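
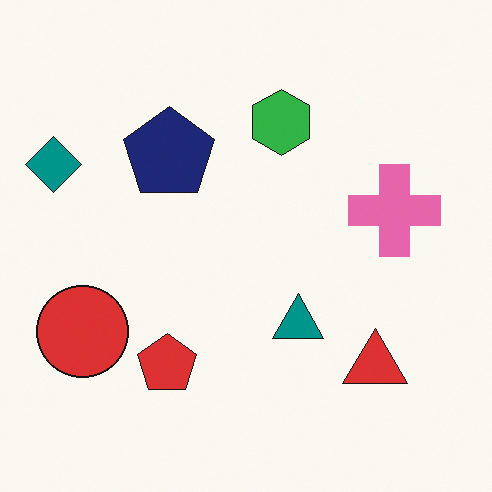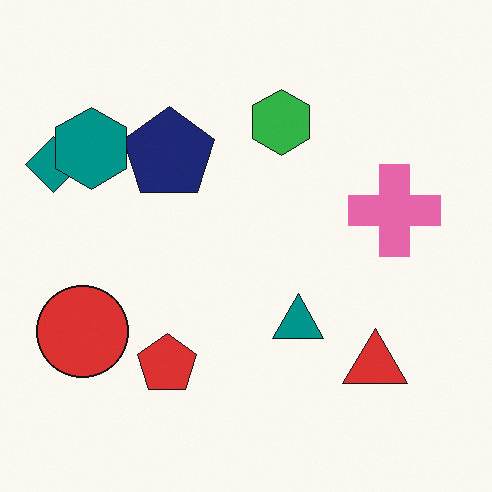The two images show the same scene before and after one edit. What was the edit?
The image was overlaid with an additional teal hexagon.

A teal hexagon appears in the second image that is absent from the first.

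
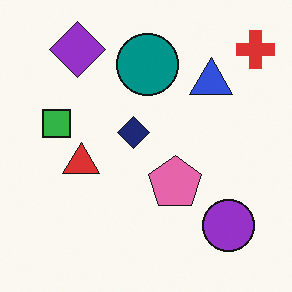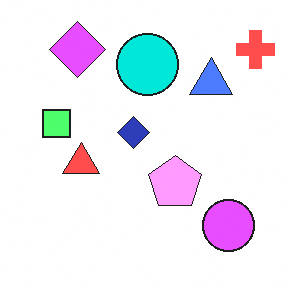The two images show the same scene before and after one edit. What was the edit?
Noticeably brightened.

Every pixel — background and shapes alike — is uniformly brightened.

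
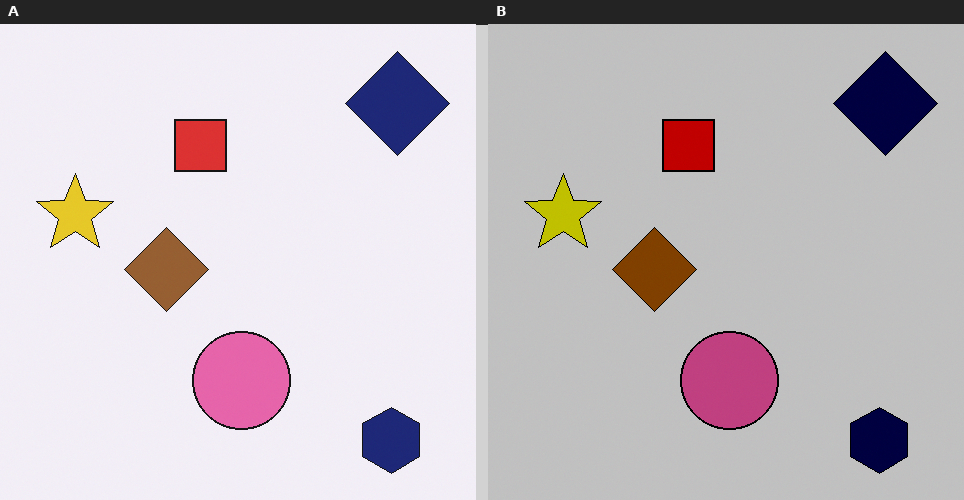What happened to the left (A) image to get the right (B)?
Aggressively posterized.

Each flat color has snapped to a coarser quantized level — most visibly, the near-white background has dropped to a flat grey.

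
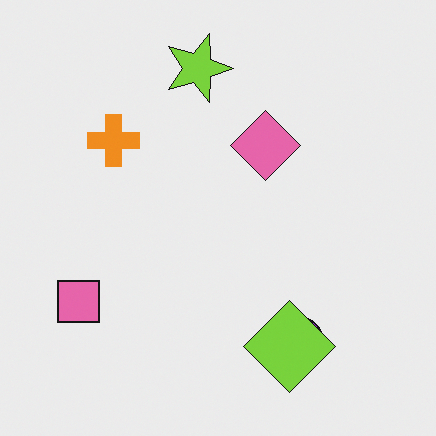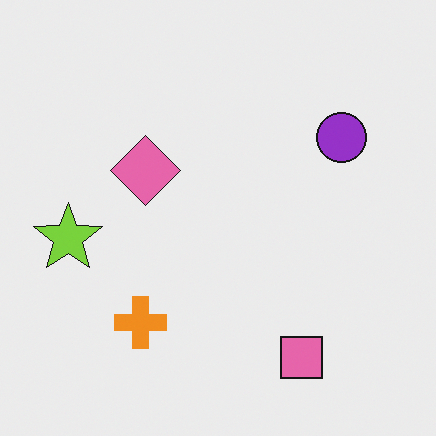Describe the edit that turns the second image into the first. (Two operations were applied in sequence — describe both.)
The first image is the second rotated 90° clockwise, then overlaid with an additional lime diamond.

The pink square sits in the bottom-right of the second image and the bottom-left of the first — consistent with a whole-image 90° clockwise rotation. A lime diamond appears in the first image that is absent from the second.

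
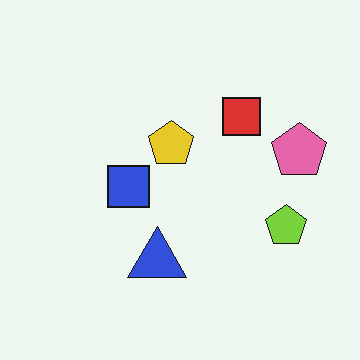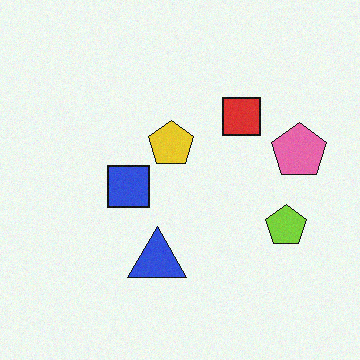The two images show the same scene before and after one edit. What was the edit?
Degraded with subtle gaussian noise.

Random speckle covers the whole image, including the flat background.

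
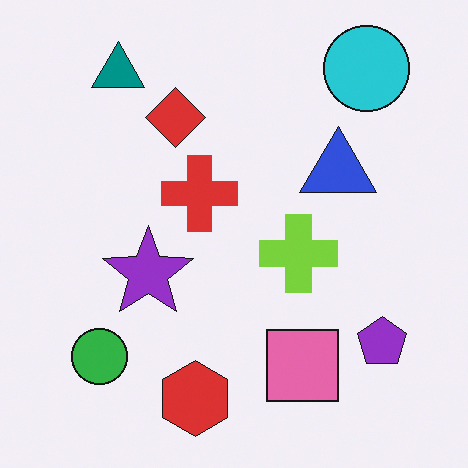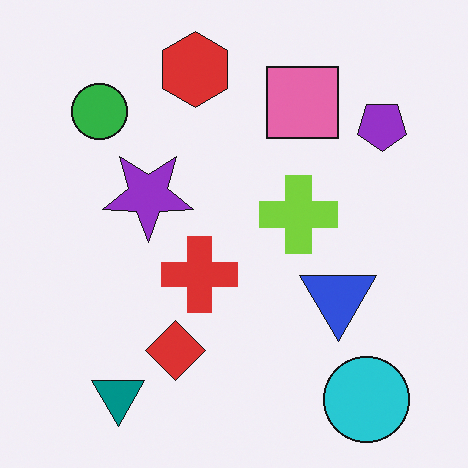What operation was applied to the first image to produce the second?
The transformation is: flipped vertically (top ↔ bottom).

The cyan circle is in the top-right of the first image and the bottom-right of the second — shapes on opposite sides of the horizontal midline have swapped in a mirror flip.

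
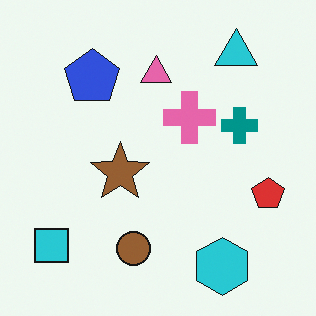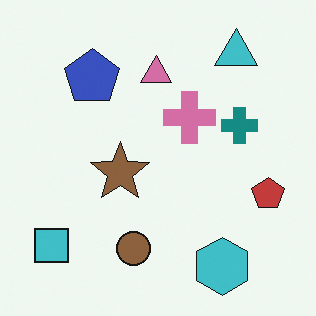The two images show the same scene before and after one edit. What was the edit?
The transformation is: slightly desaturated.

All colors are more muted and greyish — a global saturation change.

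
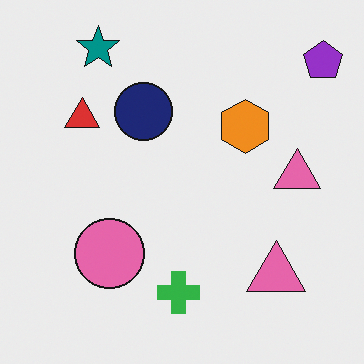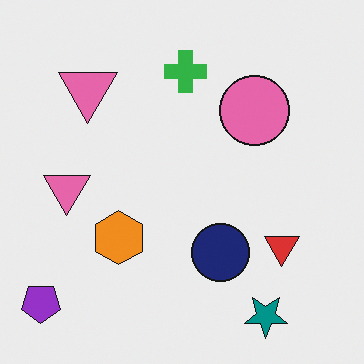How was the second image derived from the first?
It was rotated 180°.

The purple pentagon sits in the top-right of the first image and the bottom-left of the second — consistent with a whole-image 180° rotation.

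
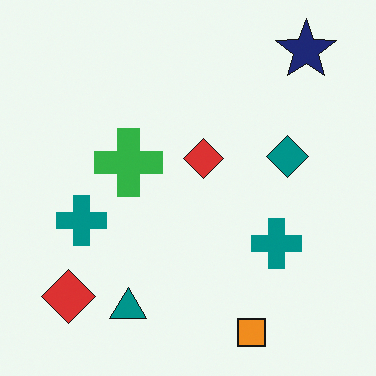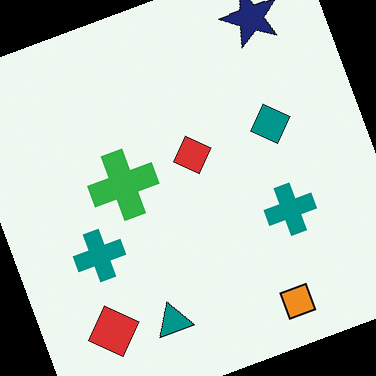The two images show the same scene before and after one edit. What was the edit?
The image was rotated counter-clockwise by a moderate amount.

Every shape is tilted by the same angle and the image corners show triangular fill wedges — a whole-image rotation by a non-right angle.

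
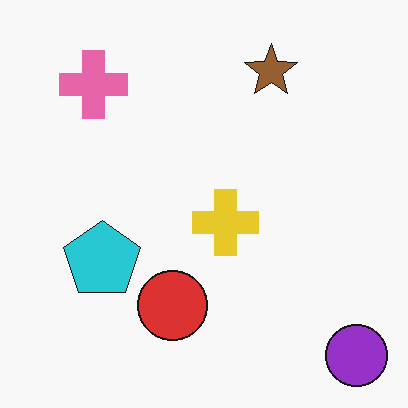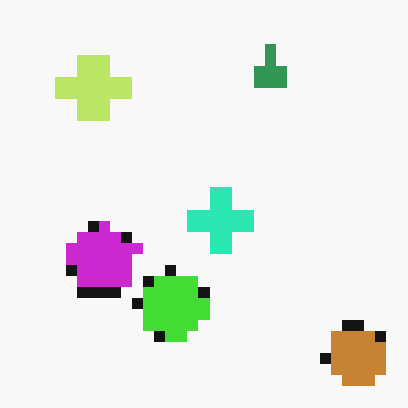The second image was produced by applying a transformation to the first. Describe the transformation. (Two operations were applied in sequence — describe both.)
It was hue-shifted through roughly a third of the color wheel, then coarsely pixelated.

Every shape's color has rotated by the same amount around the hue wheel — a uniform hue shift. Shapes are reduced to large square blocks; fine edges and outlines are lost — a downscale-then-upscale (mosaic) effect.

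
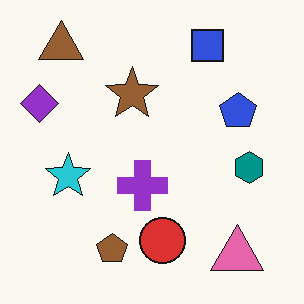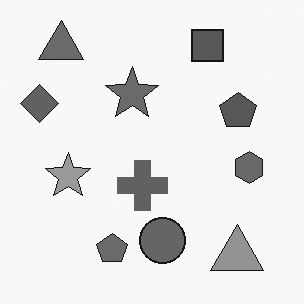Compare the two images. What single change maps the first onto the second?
The transformation is: converted to grayscale.

All color is removed — every shape is now a shade of grey.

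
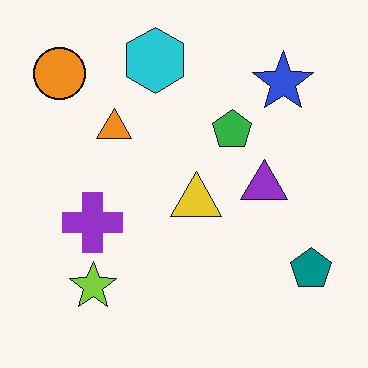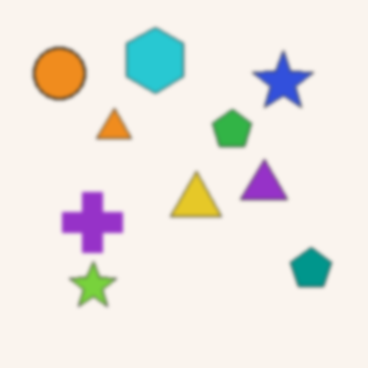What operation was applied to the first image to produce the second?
It was lightly blurred.

Shape edges and outlines are uniformly softened across the whole image.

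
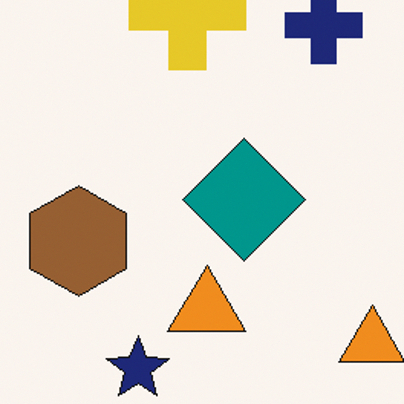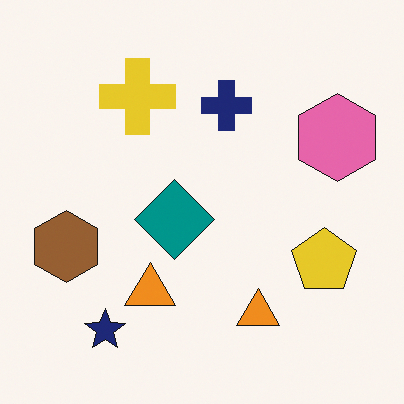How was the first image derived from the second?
It was cropped slightly and scaled back up.

The visible shapes are larger and the field of view is narrower; shapes near the original edges may be partly or wholly outside the frame — a crop-and-rescale.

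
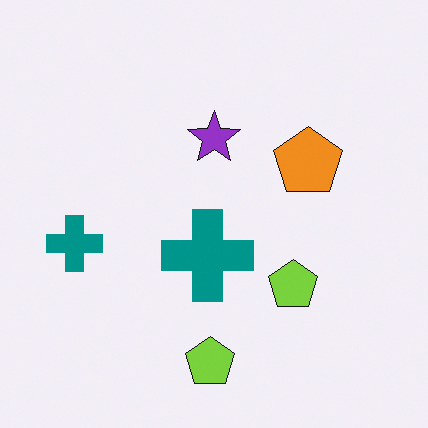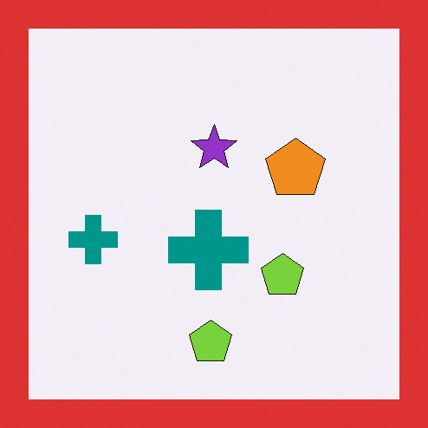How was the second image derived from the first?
The transformation is: framed with a red border.

A solid red frame runs around the edge of the second image, with the content slightly shrunk inside it.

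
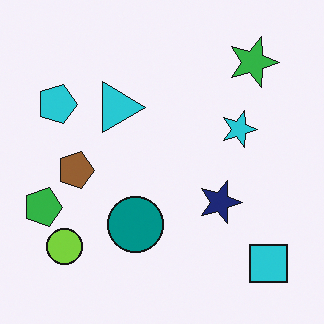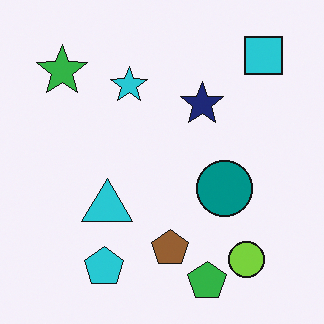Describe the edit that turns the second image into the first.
Rotated 90° clockwise.

The cyan square sits in the top-right of the second image and the bottom-right of the first — consistent with a whole-image 90° clockwise rotation.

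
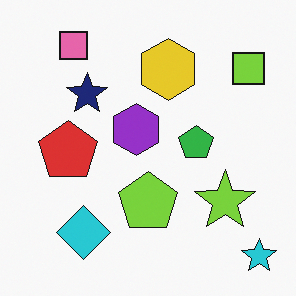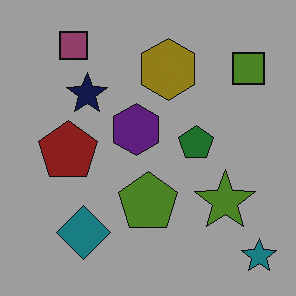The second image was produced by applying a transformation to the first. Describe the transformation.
The image was noticeably darkened.

Every pixel — background and shapes alike — is uniformly darkened.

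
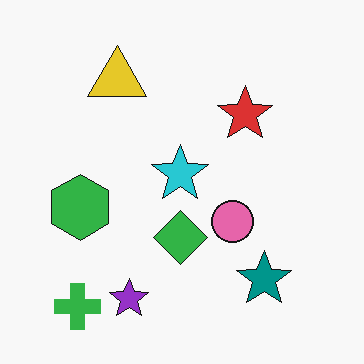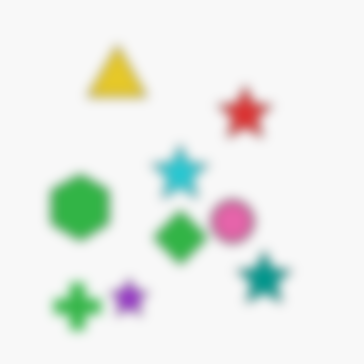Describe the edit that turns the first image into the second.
It was strongly gaussian-blurred.

Shape edges and outlines are uniformly softened across the whole image.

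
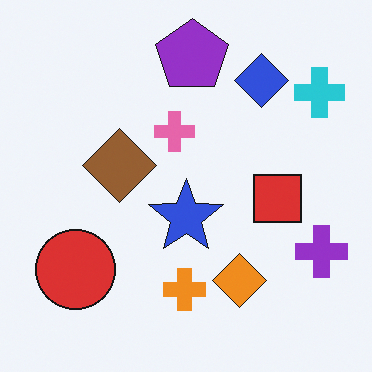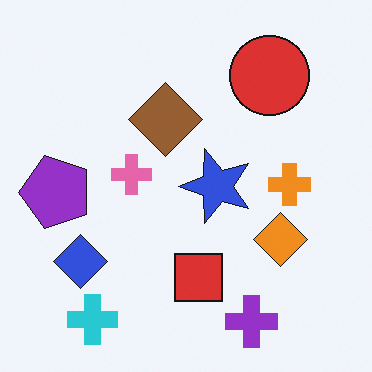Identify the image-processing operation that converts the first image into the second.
The second image is the first transposed (reflected across the top-left ↔ bottom-right diagonal).

Shapes have swapped their row and column positions — what was in the top-right is now in the bottom-left — a diagonal reflection.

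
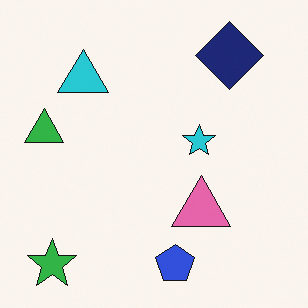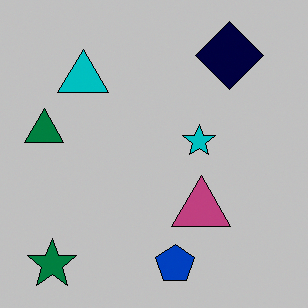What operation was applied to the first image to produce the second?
Aggressively posterized.

Each flat color has snapped to a coarser quantized level — most visibly, the near-white background has dropped to a flat grey.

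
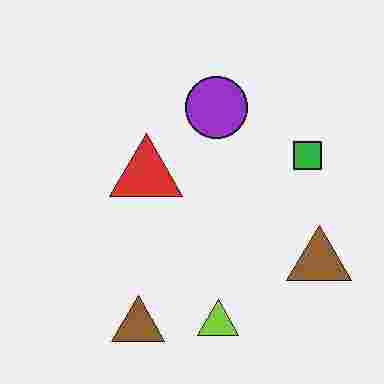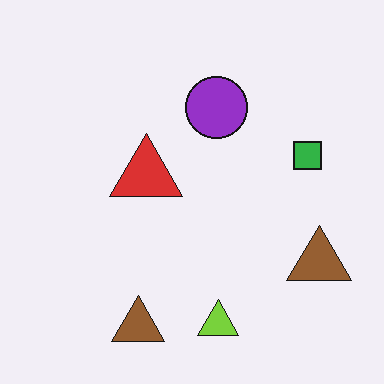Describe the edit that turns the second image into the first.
The transformation is: heavily JPEG-compressed with obvious blocking artifacts.

Blocky 8×8 compression artifacts appear around shape edges and the flat background shows ringing — characteristic JPEG degradation.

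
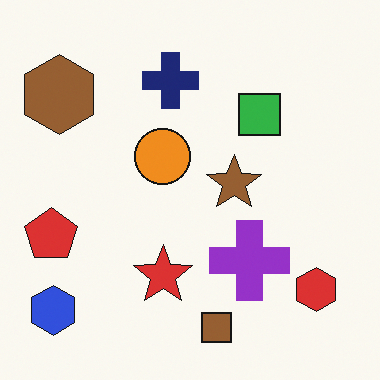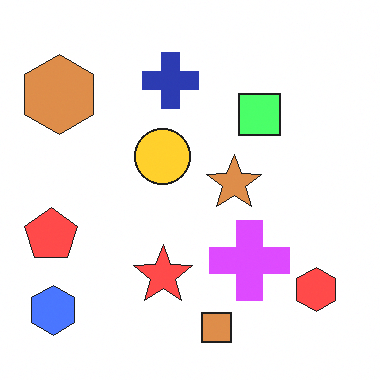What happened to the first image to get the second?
It was brightened a lot.

Every pixel — background and shapes alike — is uniformly brightened.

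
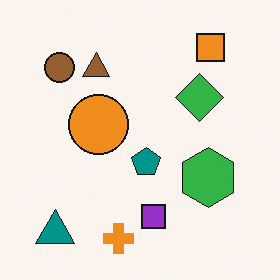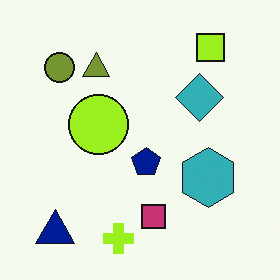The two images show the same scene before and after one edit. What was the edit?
Hue-shifted by a small amount.

Every shape's color has rotated by the same amount around the hue wheel — a uniform hue shift.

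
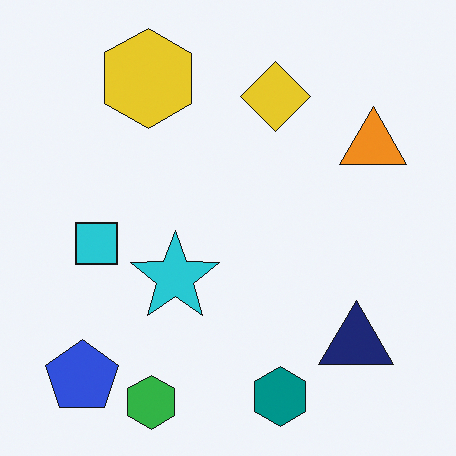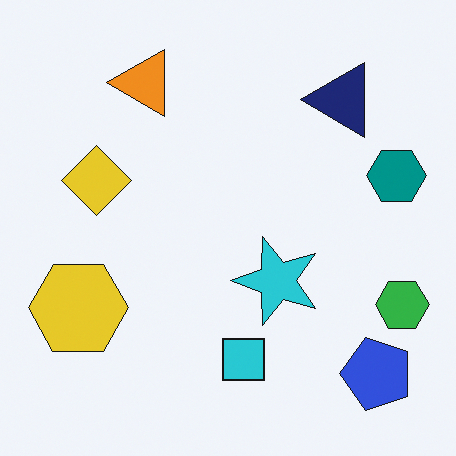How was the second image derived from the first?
Rotated 90° counter-clockwise.

The blue pentagon sits in the bottom-left of the first image and the bottom-right of the second — consistent with a whole-image 90° counter-clockwise rotation.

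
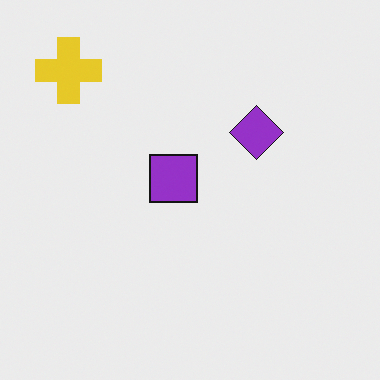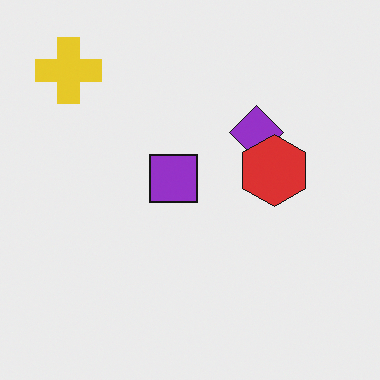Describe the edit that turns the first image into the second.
It was overlaid with an additional red hexagon.

A red hexagon appears in the second image that is absent from the first.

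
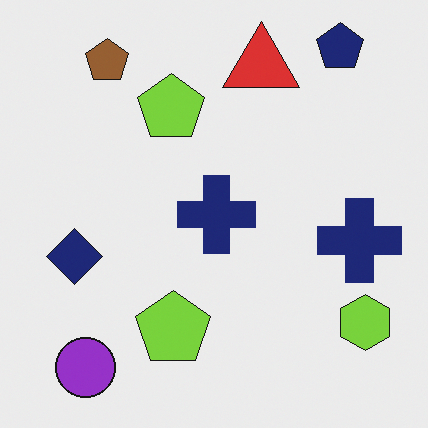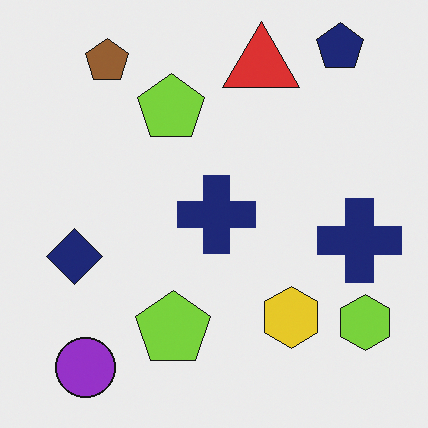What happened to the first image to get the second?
Overlaid with an additional yellow hexagon.

A yellow hexagon appears in the second image that is absent from the first.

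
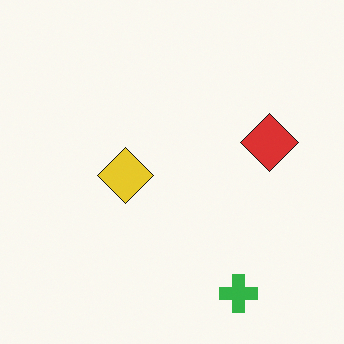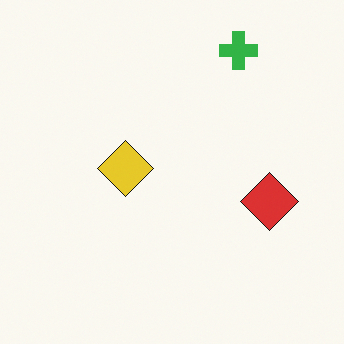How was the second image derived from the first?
The second image is the first flipped vertically (top ↔ bottom).

The green cross is in the bottom-right of the first image and the top-right of the second — shapes on opposite sides of the horizontal midline have swapped in a mirror flip.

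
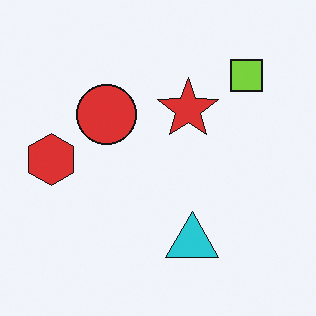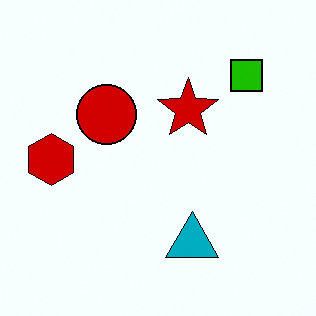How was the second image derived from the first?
The second image is the first boosted in contrast.

Tones are pushed away from mid-grey across the whole image — a global contrast change.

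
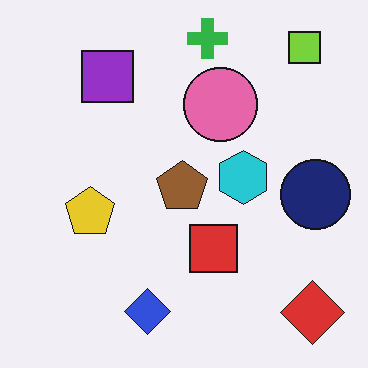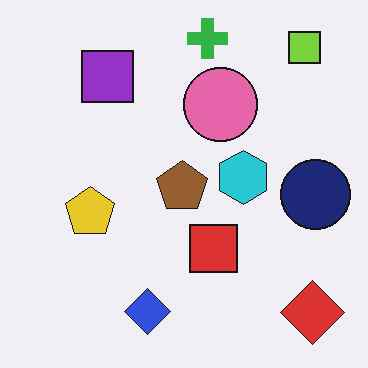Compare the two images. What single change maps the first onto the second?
Given moderate JPEG compression.

Blocky 8×8 compression artifacts appear around shape edges and the flat background shows ringing — characteristic JPEG degradation.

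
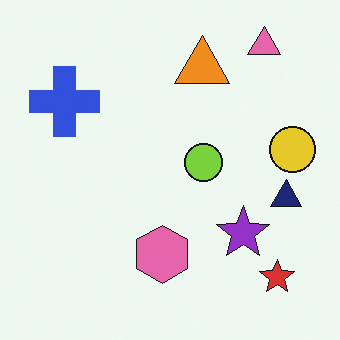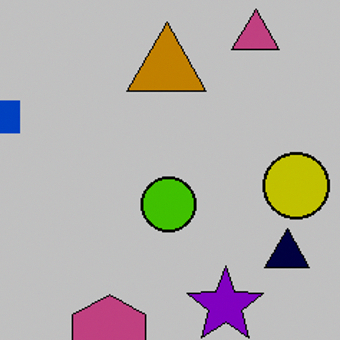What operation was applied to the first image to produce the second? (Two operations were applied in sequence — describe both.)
The transformation is: heavily posterized to just a handful of flat colors, then cropped to a modestly smaller region and rescaled.

Each flat color has snapped to a coarser quantized level — most visibly, the near-white background has dropped to a flat grey. The visible shapes are larger and the field of view is narrower; shapes near the original edges may be partly or wholly outside the frame — a crop-and-rescale.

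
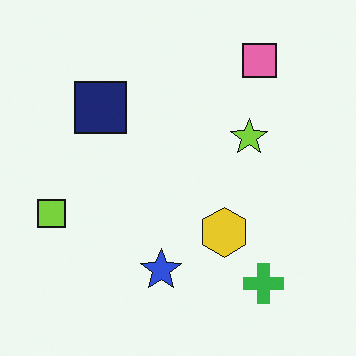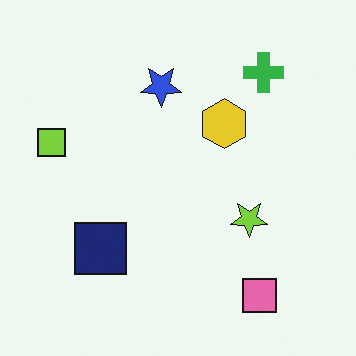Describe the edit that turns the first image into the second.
The second image is the first flipped vertically (top ↔ bottom).

The pink square is in the top-right of the first image and the bottom-right of the second — shapes on opposite sides of the horizontal midline have swapped in a mirror flip.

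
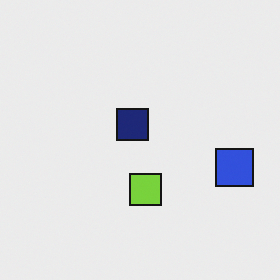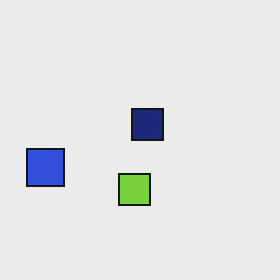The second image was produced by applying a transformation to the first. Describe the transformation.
This is the original image flipped horizontally (left ↔ right).

The blue square is in the right of the first image and the left of the second — shapes on opposite sides of the vertical midline have swapped in a mirror flip.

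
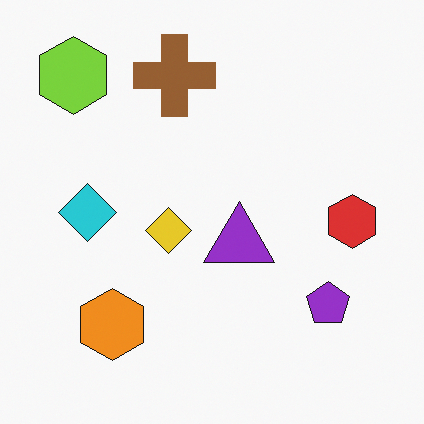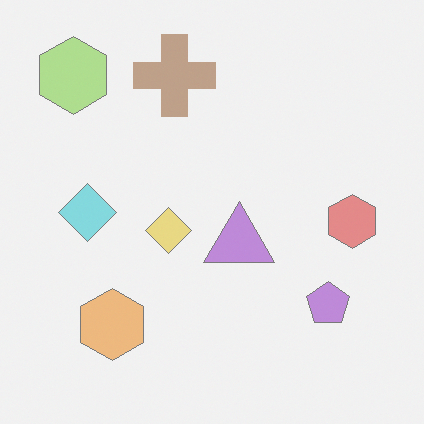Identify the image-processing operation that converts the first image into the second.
This is the original image washed out (contrast reduced).

Tones are pushed toward mid-grey across the whole image — a global contrast change.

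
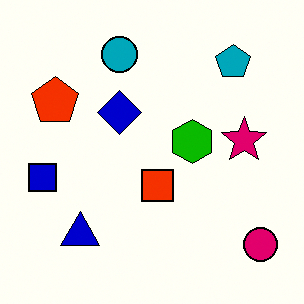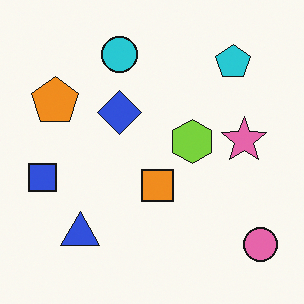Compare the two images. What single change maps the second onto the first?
This is the original image given much higher contrast.

Tones are pushed away from mid-grey across the whole image — a global contrast change.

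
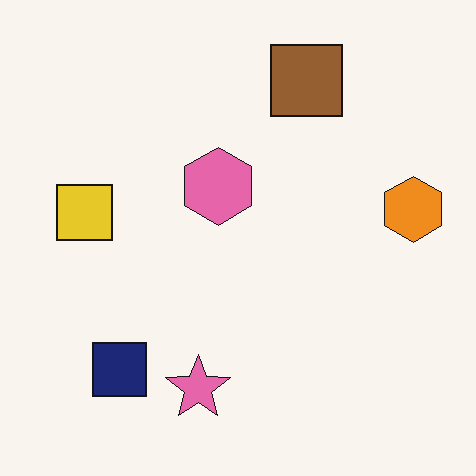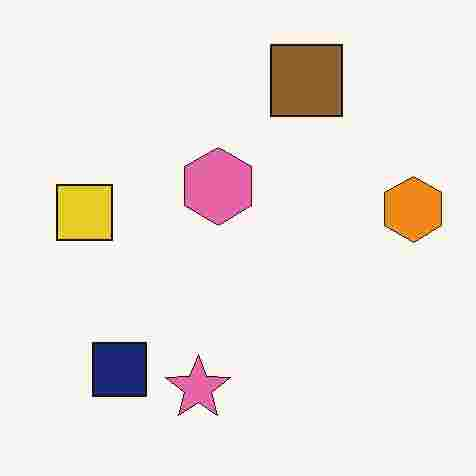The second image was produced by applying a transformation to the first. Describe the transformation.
The image was heavily JPEG-compressed with obvious blocking artifacts.

Blocky 8×8 compression artifacts appear around shape edges and the flat background shows ringing — characteristic JPEG degradation.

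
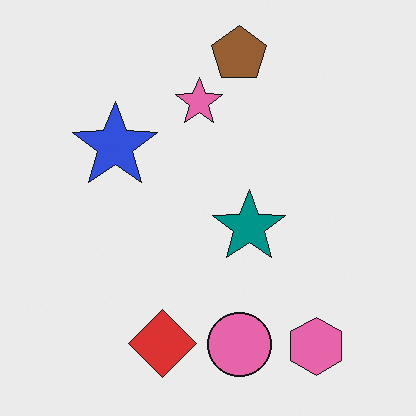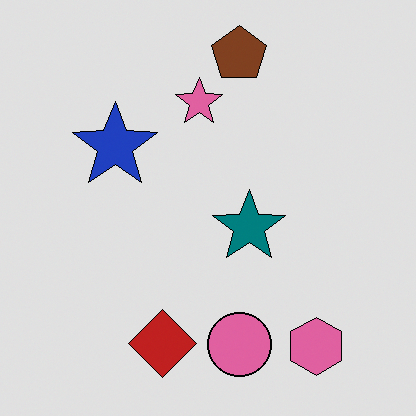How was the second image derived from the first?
Posterized to a reduced palette.

Each flat color has snapped to a coarser quantized level — most visibly, the near-white background has dropped to a flat grey.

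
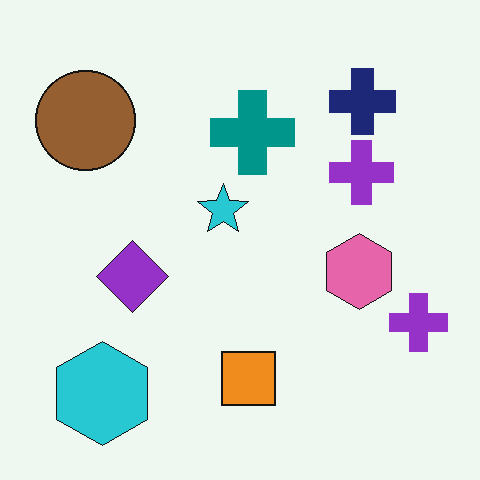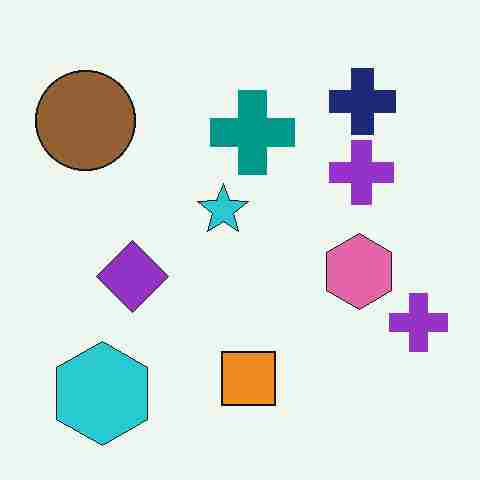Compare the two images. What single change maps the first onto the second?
This is the original image degraded with heavy JPEG compression.

Blocky 8×8 compression artifacts appear around shape edges and the flat background shows ringing — characteristic JPEG degradation.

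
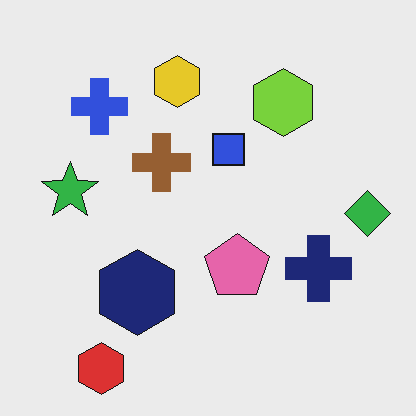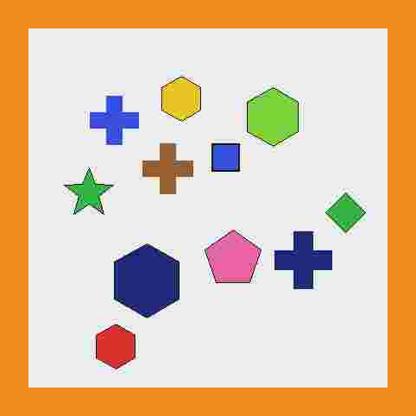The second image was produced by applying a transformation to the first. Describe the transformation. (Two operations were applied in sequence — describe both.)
The transformation is: heavily JPEG-compressed with obvious blocking artifacts, then framed with a orange border.

Blocky 8×8 compression artifacts appear around shape edges and the flat background shows ringing — characteristic JPEG degradation. A solid orange frame runs around the edge of the second image, with the content slightly shrunk inside it.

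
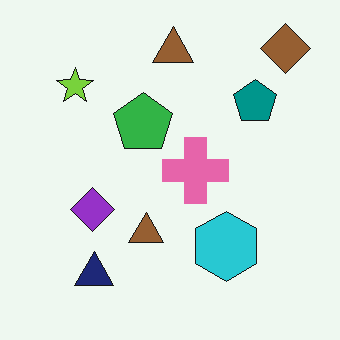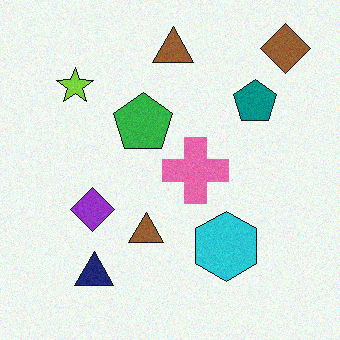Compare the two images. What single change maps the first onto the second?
The transformation is: degraded with light additive noise.

Random speckle covers the whole image, including the flat background.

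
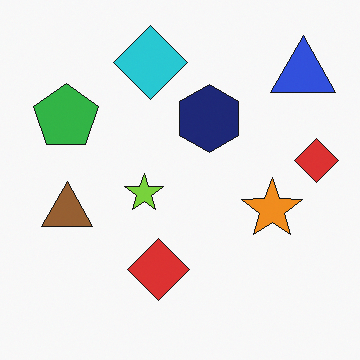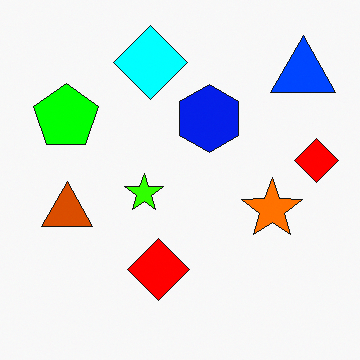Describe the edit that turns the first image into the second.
The image was made much more vivid (saturation change).

All colors are more vivid — a global saturation change.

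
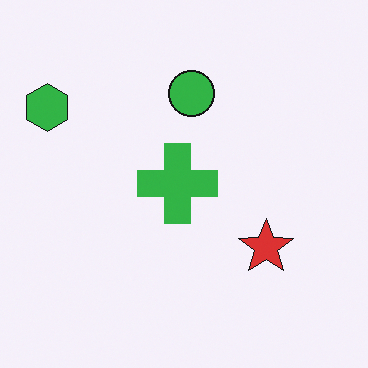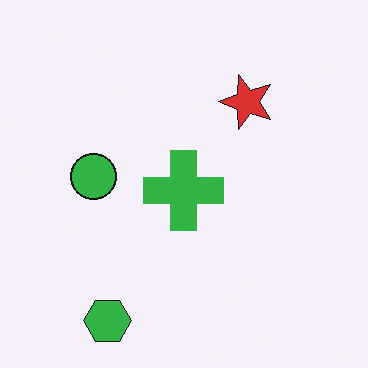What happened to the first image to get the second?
The second image is the first rotated 90° counter-clockwise.

The green hexagon sits in the top-left of the first image and the bottom-left of the second — consistent with a whole-image 90° counter-clockwise rotation.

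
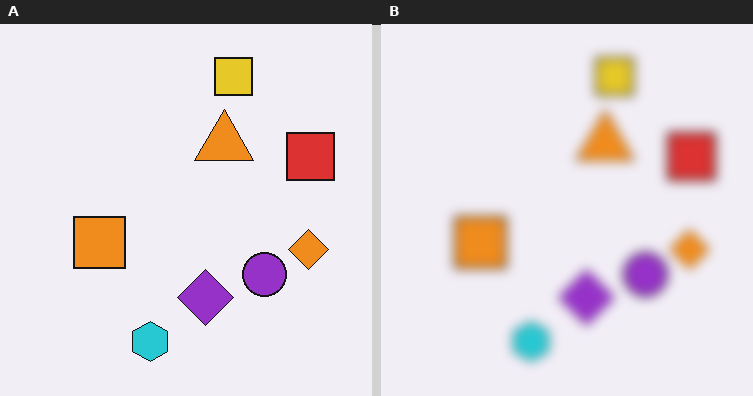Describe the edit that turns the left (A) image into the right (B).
The transformation is: heavily blurred.

Shape edges and outlines are uniformly softened across the whole image.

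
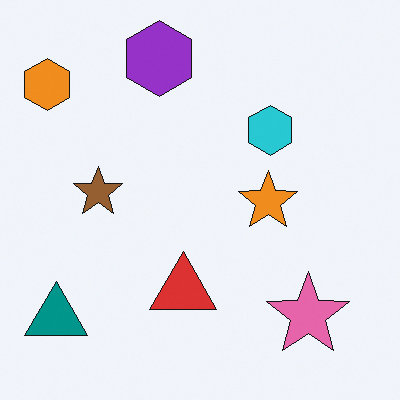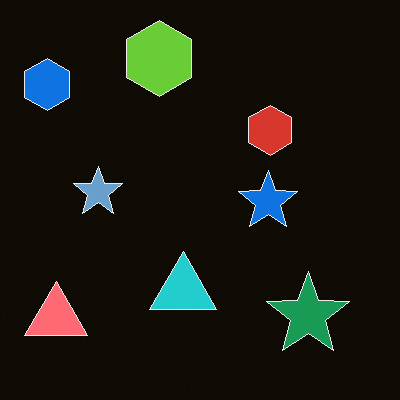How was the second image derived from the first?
The transformation is: color-inverted (negative).

The light background has become dark and every shape's color is its complement — a photographic negative.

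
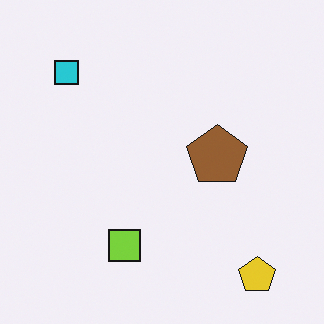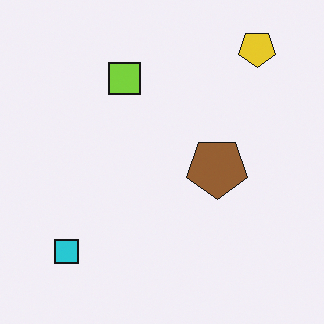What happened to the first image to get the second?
Flipped vertically (top ↔ bottom).

The yellow pentagon is in the bottom-right of the first image and the top-right of the second — shapes on opposite sides of the horizontal midline have swapped in a mirror flip.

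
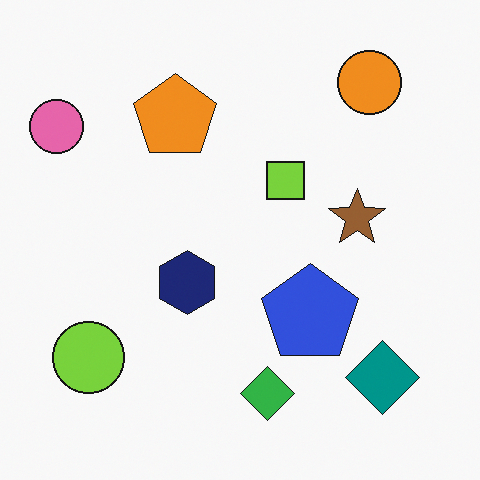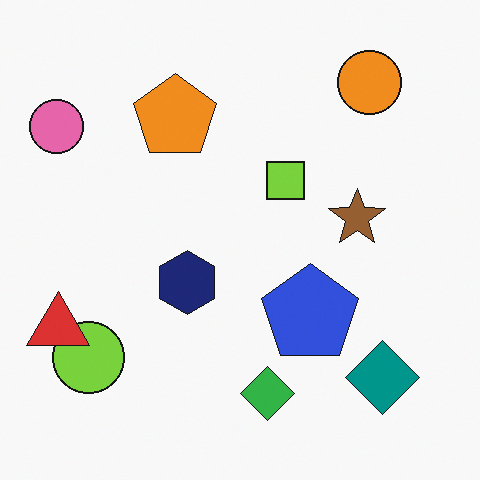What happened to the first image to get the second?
It was overlaid with an additional red triangle.

A red triangle appears in the second image that is absent from the first.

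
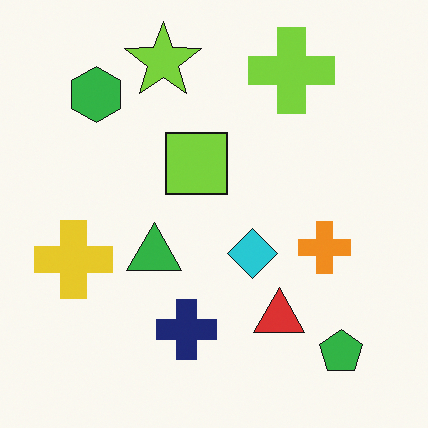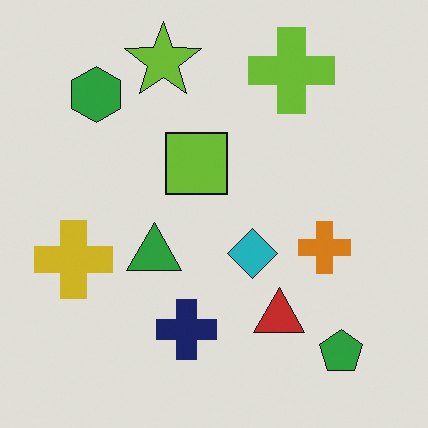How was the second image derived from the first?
Slightly darkened.

Every pixel — background and shapes alike — is uniformly darkened.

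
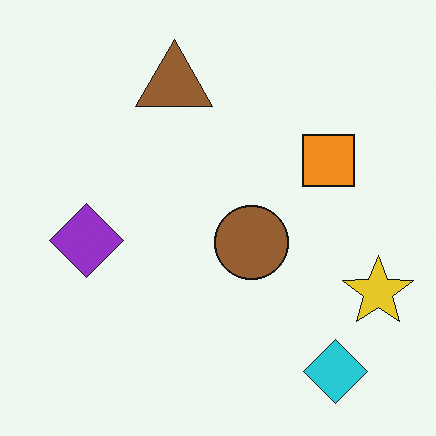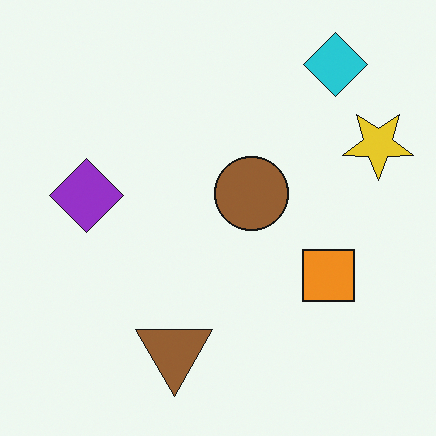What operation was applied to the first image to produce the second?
The image was flipped vertically (top ↔ bottom).

The cyan diamond is in the bottom-right of the first image and the top-right of the second — shapes on opposite sides of the horizontal midline have swapped in a mirror flip.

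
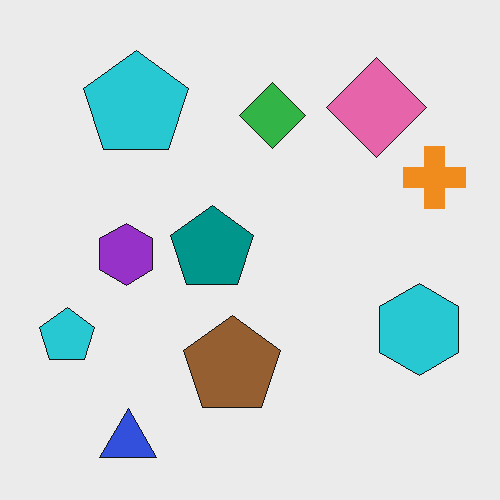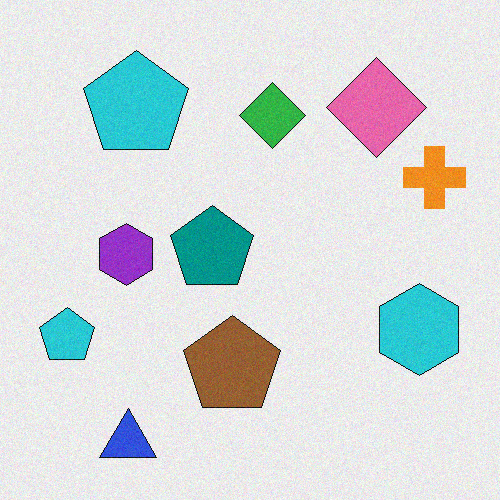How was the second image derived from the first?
Degraded with a light layer of grain.

Random speckle covers the whole image, including the flat background.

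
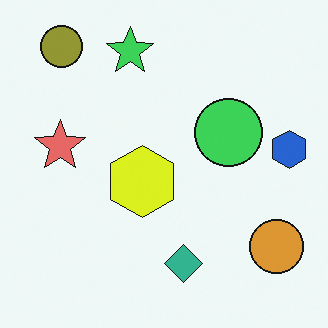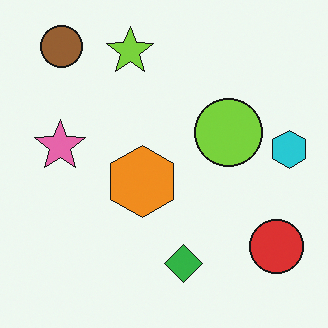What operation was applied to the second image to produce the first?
Hue-shifted by a small amount.

Every shape's color has rotated by the same amount around the hue wheel — a uniform hue shift.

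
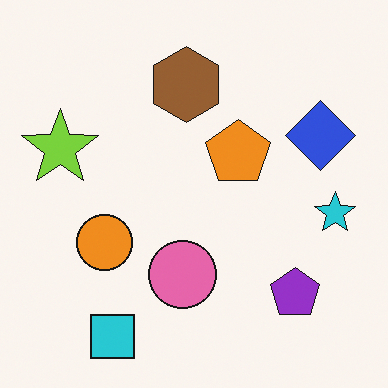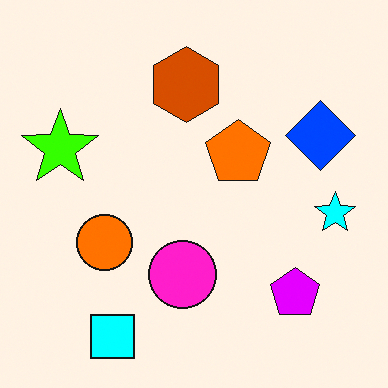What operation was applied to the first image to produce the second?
Heavily oversaturated.

All colors are more vivid — a global saturation change.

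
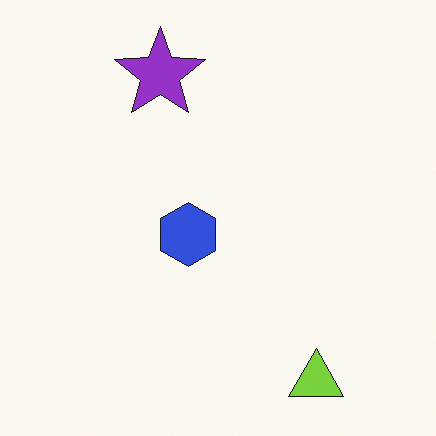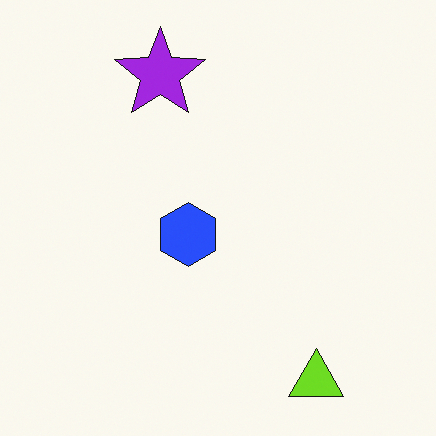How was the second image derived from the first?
The second image is the first slightly oversaturated.

All colors are more vivid — a global saturation change.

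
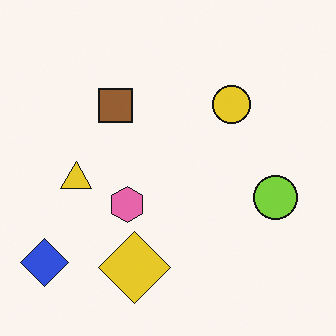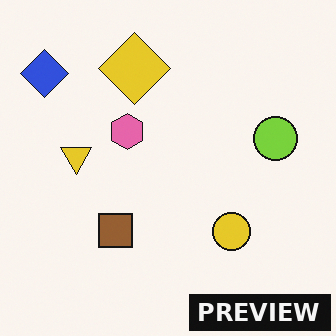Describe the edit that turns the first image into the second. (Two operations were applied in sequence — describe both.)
The transformation is: flipped vertically (top ↔ bottom), then watermarked with the text "PREVIEW" in the lower-right corner.

The yellow diamond is in the bottom of the first image and the top of the second — shapes on opposite sides of the horizontal midline have swapped in a mirror flip. A dark label reading "PREVIEW" appears in the lower-right corner.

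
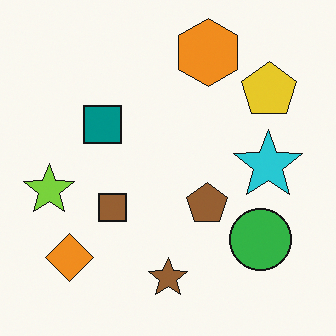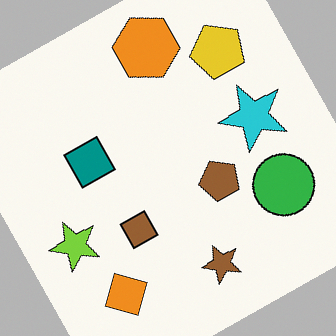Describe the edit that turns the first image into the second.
This is the original image rotated counter-clockwise by a moderate amount.

Every shape is tilted by the same angle and the image corners show triangular fill wedges — a whole-image rotation by a non-right angle.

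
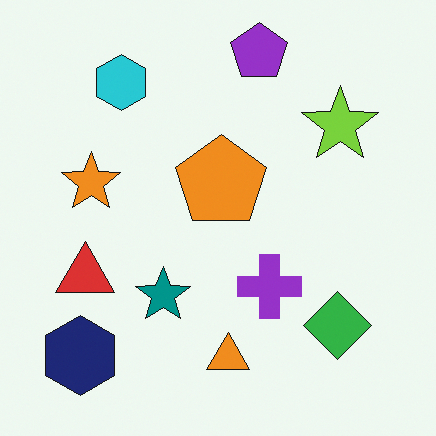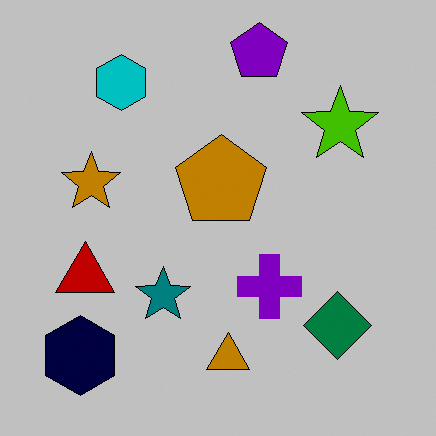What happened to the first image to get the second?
Heavily posterized to just a handful of flat colors.

Each flat color has snapped to a coarser quantized level — most visibly, the near-white background has dropped to a flat grey.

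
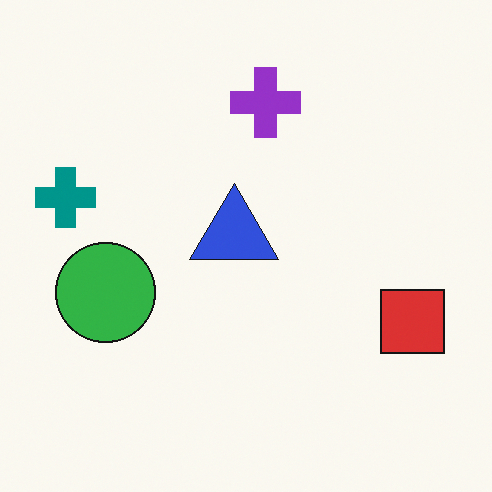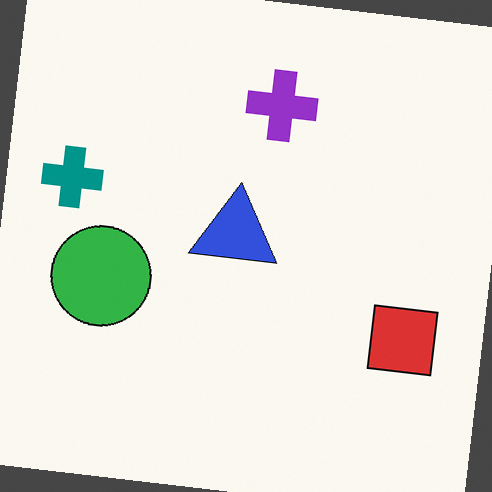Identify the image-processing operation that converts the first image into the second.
This is the original image rotated clockwise by a slight angle.

Every shape is tilted by the same angle and the image corners show triangular fill wedges — a whole-image rotation by a non-right angle.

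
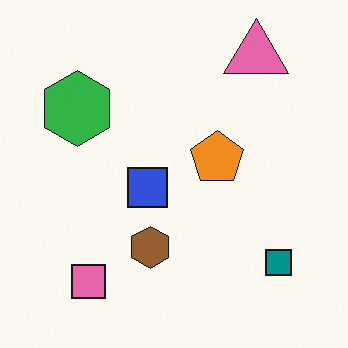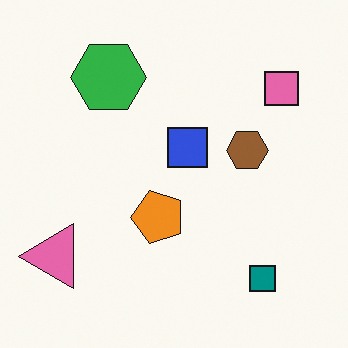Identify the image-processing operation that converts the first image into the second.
It was transposed (reflected across the top-left ↔ bottom-right diagonal).

Shapes have swapped their row and column positions — what was in the top-right is now in the bottom-left — a diagonal reflection.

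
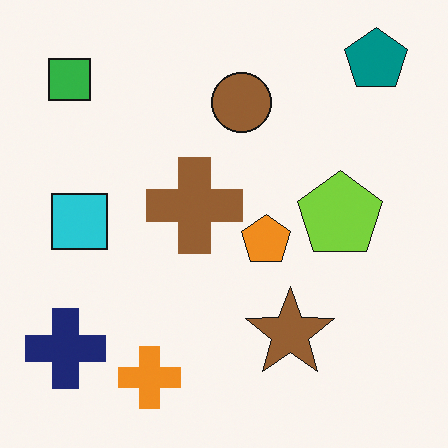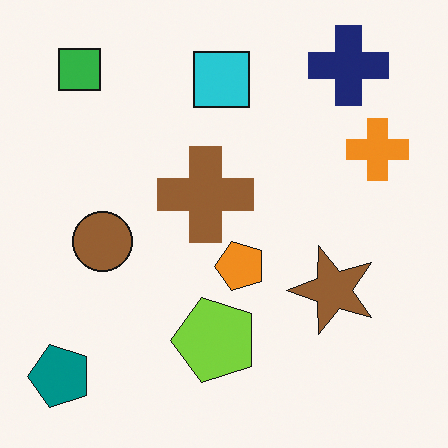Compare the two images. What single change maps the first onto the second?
It was transposed (reflected across the top-left ↔ bottom-right diagonal).

Shapes have swapped their row and column positions — what was in the top-right is now in the bottom-left — a diagonal reflection.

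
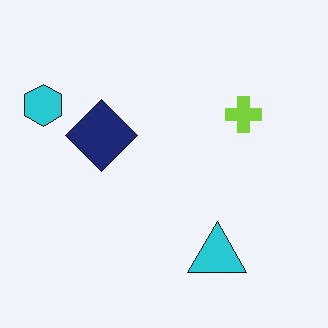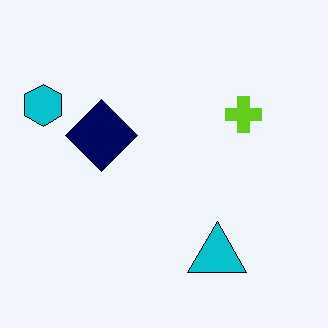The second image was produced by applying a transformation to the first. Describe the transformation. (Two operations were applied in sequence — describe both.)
The transformation is: given slightly increased contrast, then given moderate JPEG compression.

Tones are pushed away from mid-grey across the whole image — a global contrast change. Blocky 8×8 compression artifacts appear around shape edges and the flat background shows ringing — characteristic JPEG degradation.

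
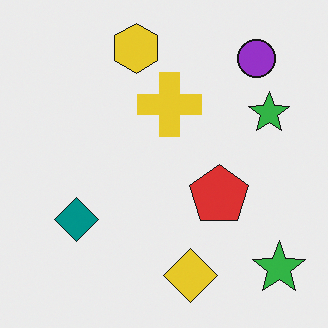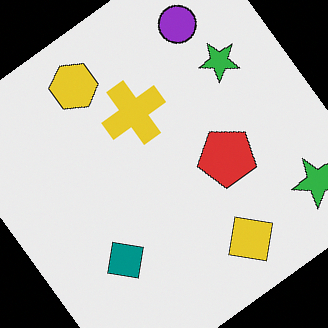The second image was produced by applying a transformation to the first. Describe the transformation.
This is the original image rotated counter-clockwise by a large amount — several tens of degrees.

Every shape is tilted by the same angle and the image corners show triangular fill wedges — a whole-image rotation by a non-right angle.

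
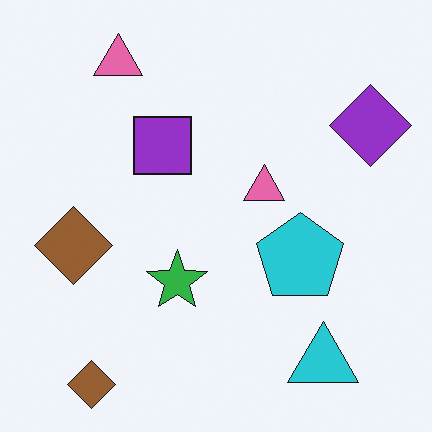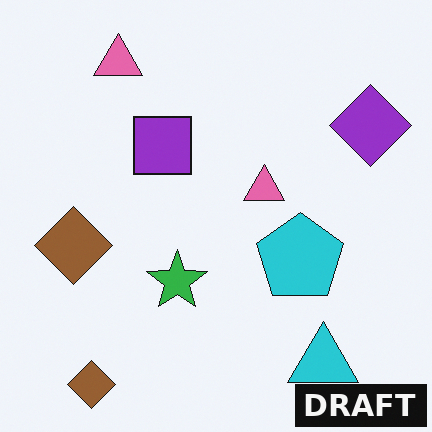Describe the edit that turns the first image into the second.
The second image is the first watermarked with the text "DRAFT" in the lower-right corner.

A dark label reading "DRAFT" appears in the lower-right corner.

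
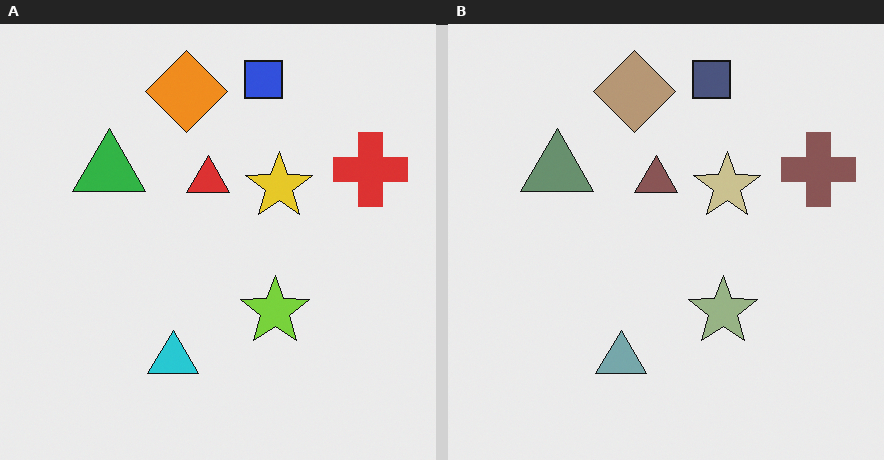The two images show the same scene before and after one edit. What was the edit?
Made much more muted (saturation change).

All colors are more muted and greyish — a global saturation change.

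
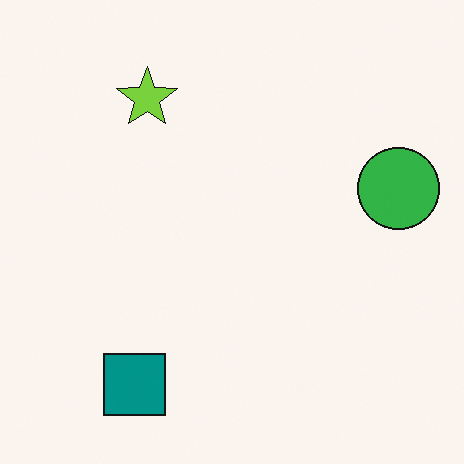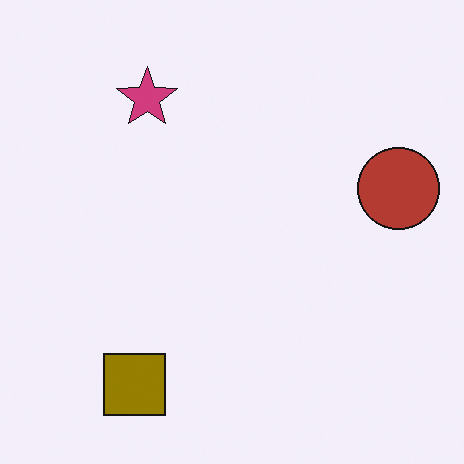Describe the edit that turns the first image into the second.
Hue-shifted through roughly half the color wheel.

Every shape's color has rotated by the same amount around the hue wheel — a uniform hue shift.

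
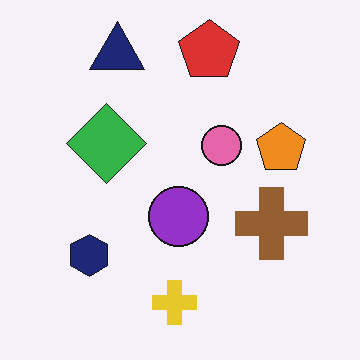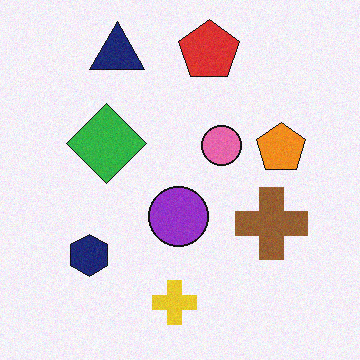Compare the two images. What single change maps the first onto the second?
Degraded with light additive noise.

Random speckle covers the whole image, including the flat background.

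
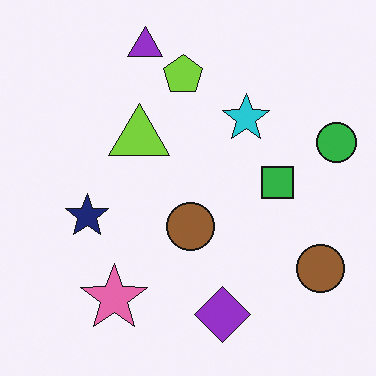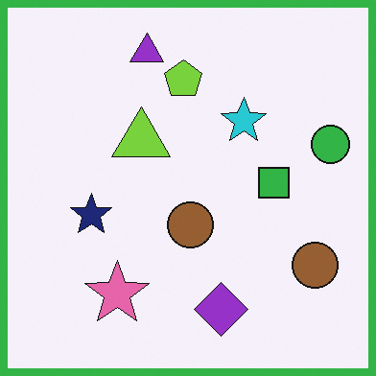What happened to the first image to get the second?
The image was framed with a green border.

A solid green frame runs around the edge of the second image, with the content slightly shrunk inside it.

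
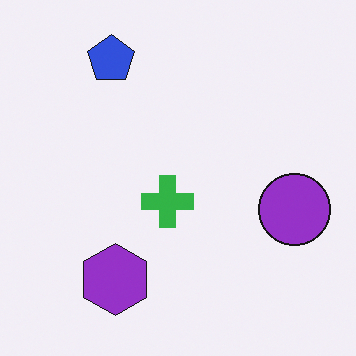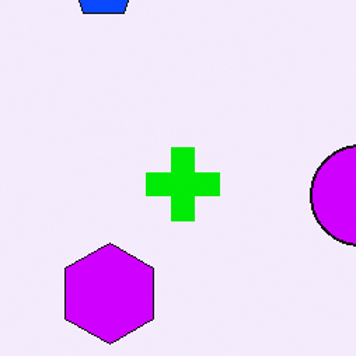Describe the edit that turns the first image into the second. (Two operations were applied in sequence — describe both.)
The second image is the first heavily oversaturated, then cropped slightly and scaled back up.

All colors are more vivid — a global saturation change. The visible shapes are larger and the field of view is narrower; shapes near the original edges may be partly or wholly outside the frame — a crop-and-rescale.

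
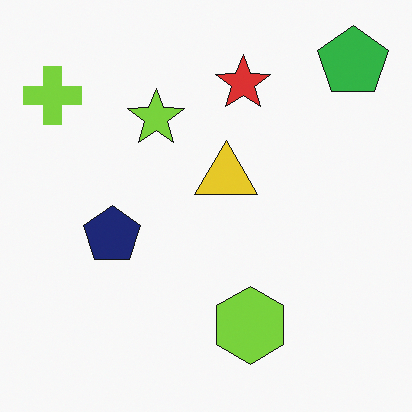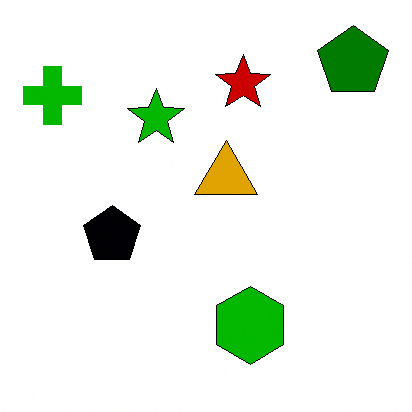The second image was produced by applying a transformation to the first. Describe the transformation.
The transformation is: given much higher contrast.

Tones are pushed away from mid-grey across the whole image — a global contrast change.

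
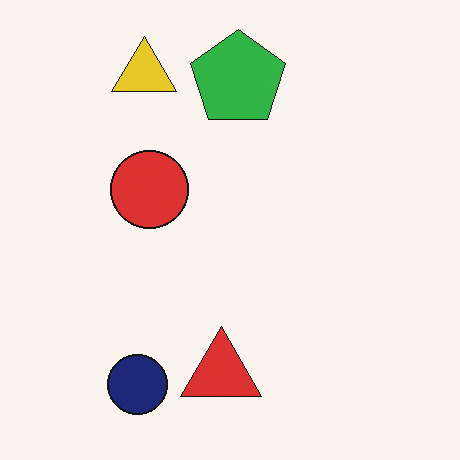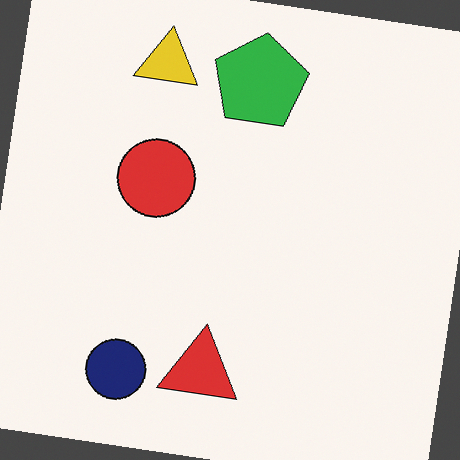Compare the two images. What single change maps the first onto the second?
The second image is the first rotated clockwise by a slight angle.

Every shape is tilted by the same angle and the image corners show triangular fill wedges — a whole-image rotation by a non-right angle.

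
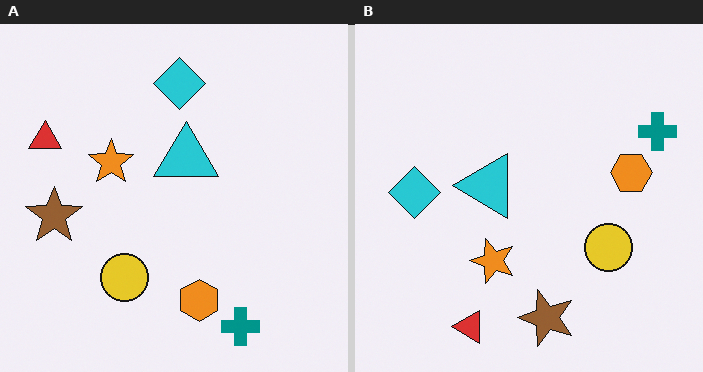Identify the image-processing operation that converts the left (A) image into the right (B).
This is the original image rotated 90° counter-clockwise.

The teal cross sits in the bottom-right of the left (A) image and the top-right of the right (B) — consistent with a whole-image 90° counter-clockwise rotation.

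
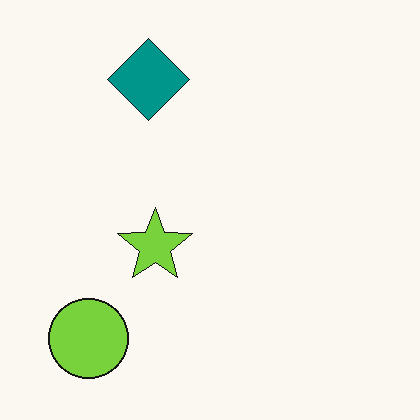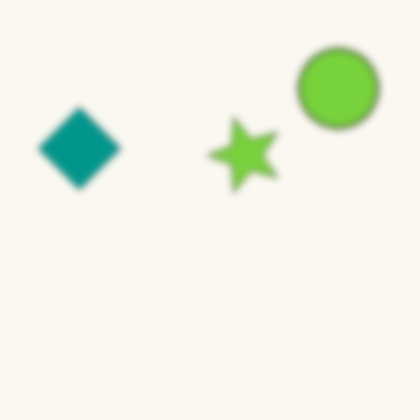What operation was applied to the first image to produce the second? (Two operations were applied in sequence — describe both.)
The image was noticeably gaussian-blurred, then transposed (reflected across the top-left ↔ bottom-right diagonal).

Shape edges and outlines are uniformly softened across the whole image. Shapes have swapped their row and column positions — what was in the top-right is now in the bottom-left — a diagonal reflection.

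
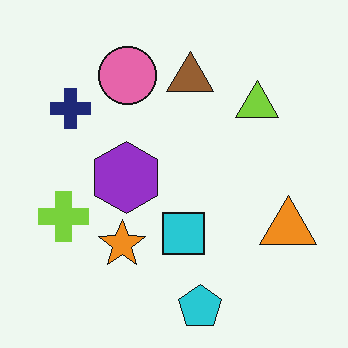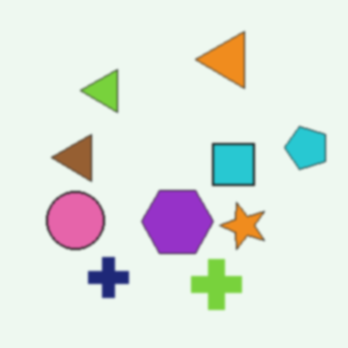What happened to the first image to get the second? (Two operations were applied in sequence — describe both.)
This is the original image given a subtle gaussian blur, then rotated 90° counter-clockwise.

Shape edges and outlines are uniformly softened across the whole image. The cyan pentagon sits in the bottom of the first image and the right of the second — consistent with a whole-image 90° counter-clockwise rotation.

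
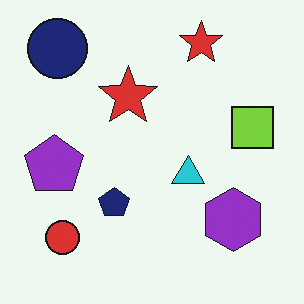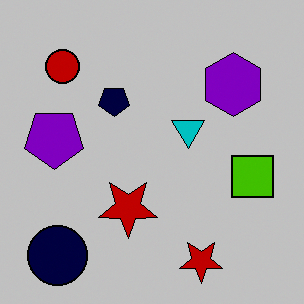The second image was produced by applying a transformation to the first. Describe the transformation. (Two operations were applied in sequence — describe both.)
The transformation is: flipped vertically (top ↔ bottom), then aggressively posterized.

The navy circle is in the top-left of the first image and the bottom-left of the second — shapes on opposite sides of the horizontal midline have swapped in a mirror flip. Each flat color has snapped to a coarser quantized level — most visibly, the near-white background has dropped to a flat grey.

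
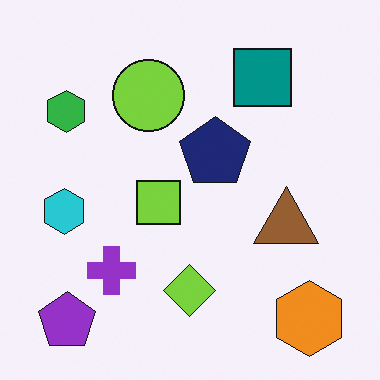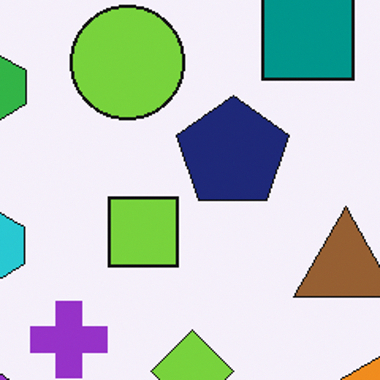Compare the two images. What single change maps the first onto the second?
The transformation is: cropped to a modestly smaller region and rescaled.

The visible shapes are larger and the field of view is narrower; shapes near the original edges may be partly or wholly outside the frame — a crop-and-rescale.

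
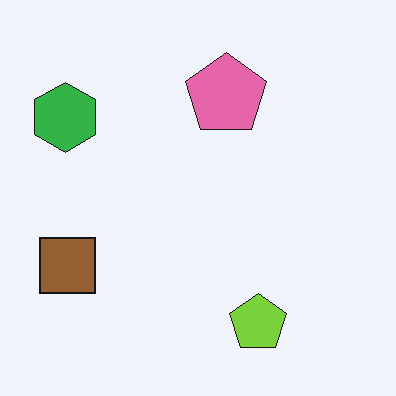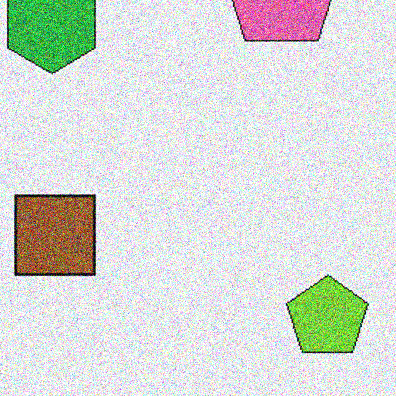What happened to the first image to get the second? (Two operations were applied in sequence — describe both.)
It was cropped slightly and scaled back up, then degraded with heavy additive noise.

The visible shapes are larger and the field of view is narrower; shapes near the original edges may be partly or wholly outside the frame — a crop-and-rescale. Random speckle covers the whole image, including the flat background.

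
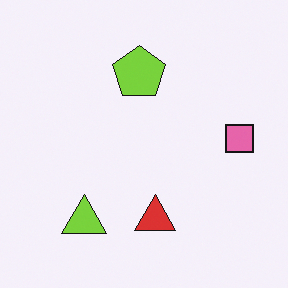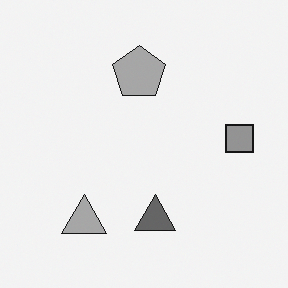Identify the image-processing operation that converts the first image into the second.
This is the original image converted to grayscale.

All color is removed — every shape is now a shade of grey.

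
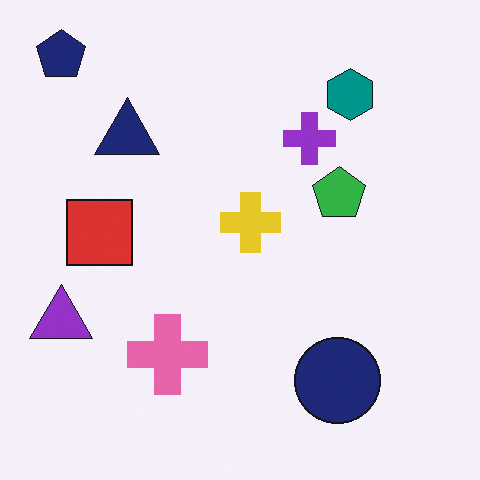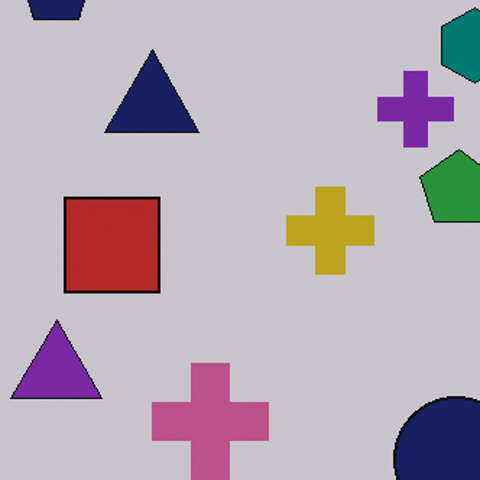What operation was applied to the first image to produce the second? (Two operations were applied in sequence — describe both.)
The second image is the first darkened a little, then cropped to a modestly smaller region and rescaled.

Every pixel — background and shapes alike — is uniformly darkened. The visible shapes are larger and the field of view is narrower; shapes near the original edges may be partly or wholly outside the frame — a crop-and-rescale.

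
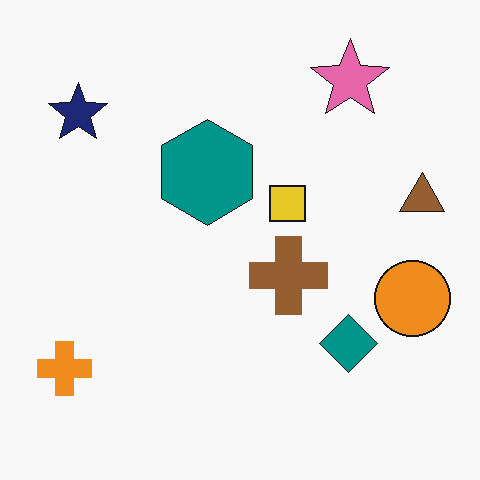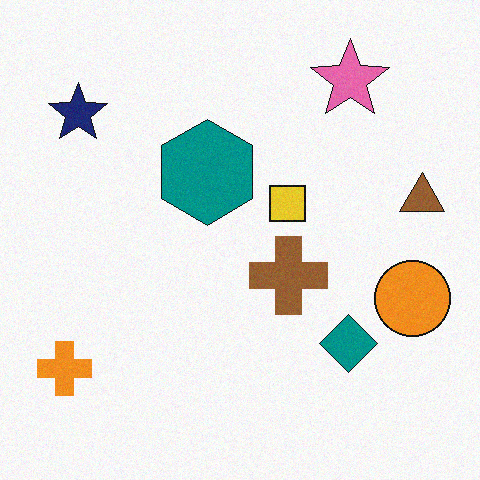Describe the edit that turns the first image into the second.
It was degraded with subtle gaussian noise.

Random speckle covers the whole image, including the flat background.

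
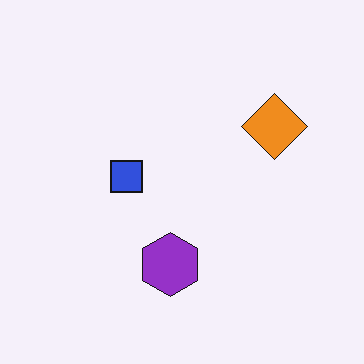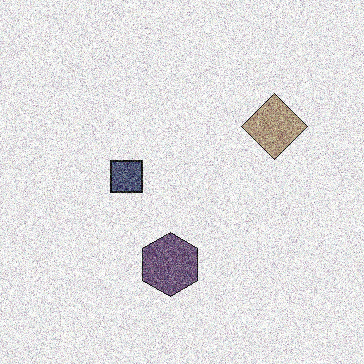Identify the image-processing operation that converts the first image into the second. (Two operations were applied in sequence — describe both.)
This is the original image degraded with heavy additive noise, then heavily desaturated.

Random speckle covers the whole image, including the flat background. All colors are more muted and greyish — a global saturation change.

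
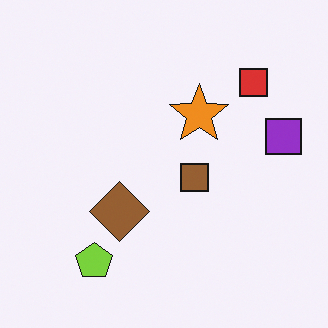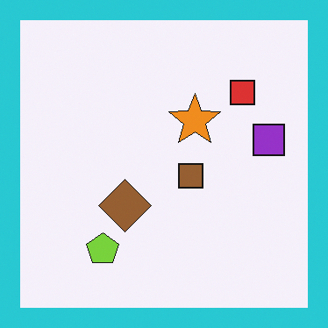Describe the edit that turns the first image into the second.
Framed with a cyan border.

A solid cyan frame runs around the edge of the second image, with the content slightly shrunk inside it.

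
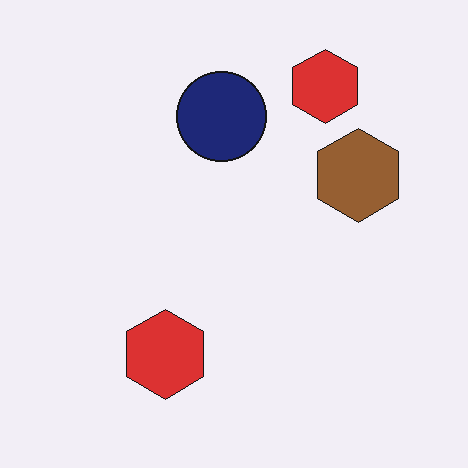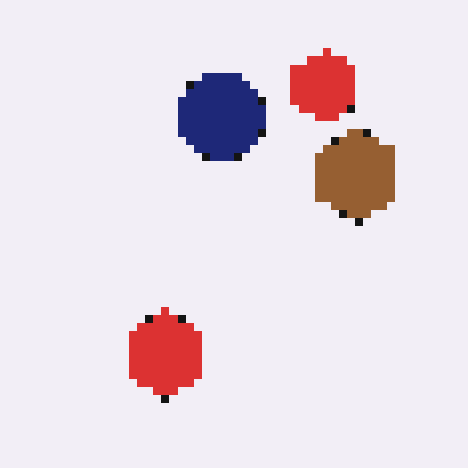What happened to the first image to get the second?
The image was moderately pixelated.

Shapes are reduced to large square blocks; fine edges and outlines are lost — a downscale-then-upscale (mosaic) effect.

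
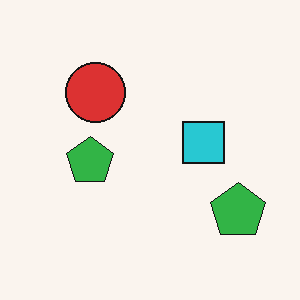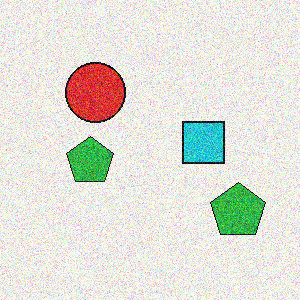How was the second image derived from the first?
The transformation is: degraded with heavy additive noise.

Random speckle covers the whole image, including the flat background.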